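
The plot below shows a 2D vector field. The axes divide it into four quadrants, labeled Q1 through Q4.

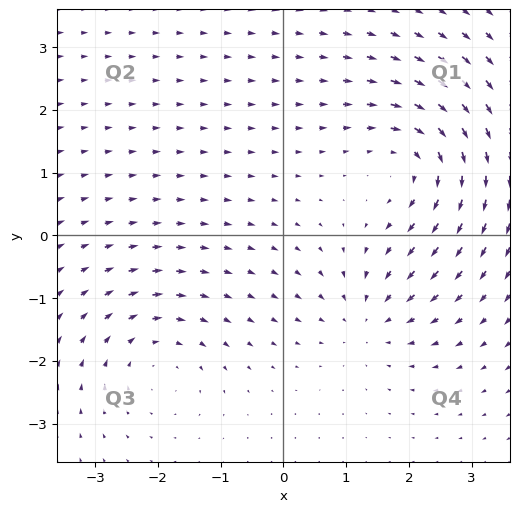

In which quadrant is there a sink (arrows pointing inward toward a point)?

Q4

The sink sits at approximately (1.4, -1.3), which lies in quadrant Q4. The divergence there is about -4, negative as expected for a sink.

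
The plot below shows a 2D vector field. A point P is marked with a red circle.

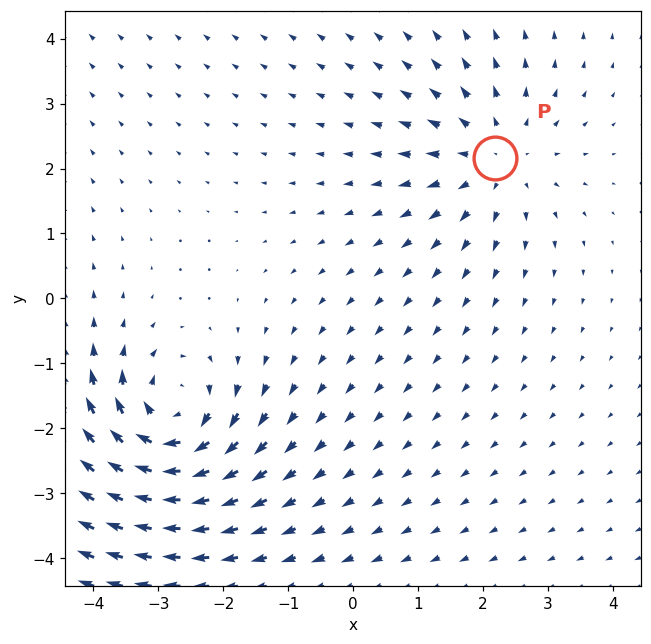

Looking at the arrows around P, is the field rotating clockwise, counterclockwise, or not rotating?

not rotating

Near P at (2.2, 2.2) the arrows show no circulation. The curl there is ≈0.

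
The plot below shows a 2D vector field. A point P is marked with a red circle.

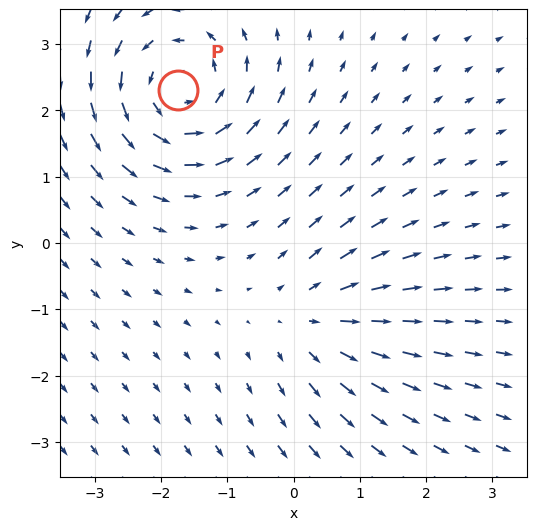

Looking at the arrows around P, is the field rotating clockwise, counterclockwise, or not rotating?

counterclockwise

Near P at (-1.7, 2.3) the arrows circulate counterclockwise. The curl (z-component) there is about +5; positive curl means counterclockwise rotation.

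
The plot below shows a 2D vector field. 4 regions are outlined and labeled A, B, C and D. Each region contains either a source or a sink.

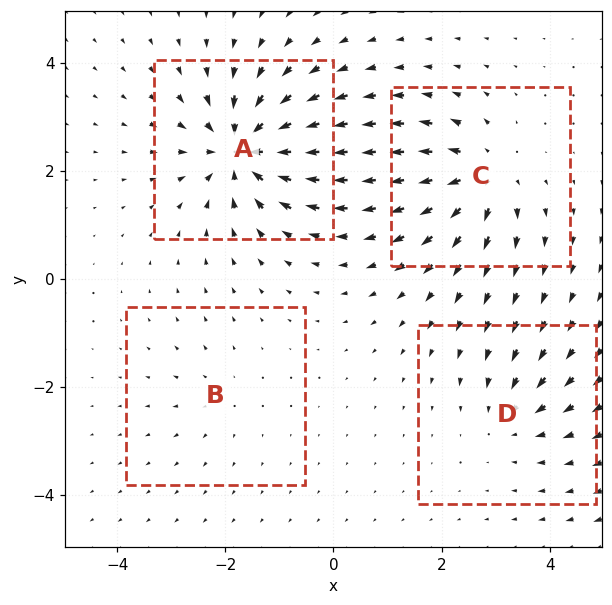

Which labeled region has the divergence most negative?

A

Divergence at each region's feature centre — A: about -8, B: about +2, C: about +6, D: about -4. Region A is most negative.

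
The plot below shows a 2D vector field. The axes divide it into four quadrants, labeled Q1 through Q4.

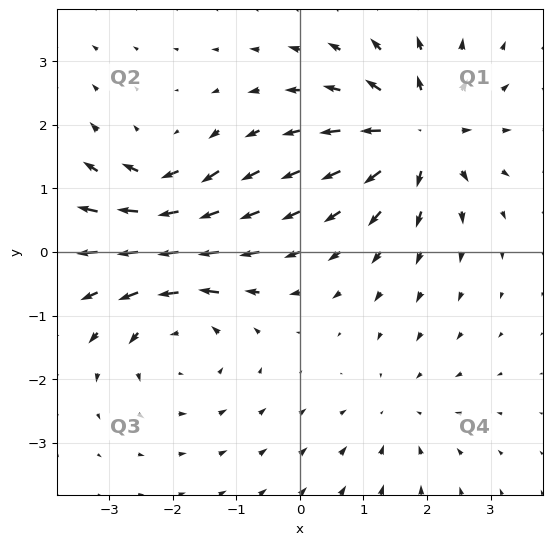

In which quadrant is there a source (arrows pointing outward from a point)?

The source sits at approximately (1.9, 1.9), which lies in quadrant Q1. The divergence there is about +6, positive as expected for a source.

Q1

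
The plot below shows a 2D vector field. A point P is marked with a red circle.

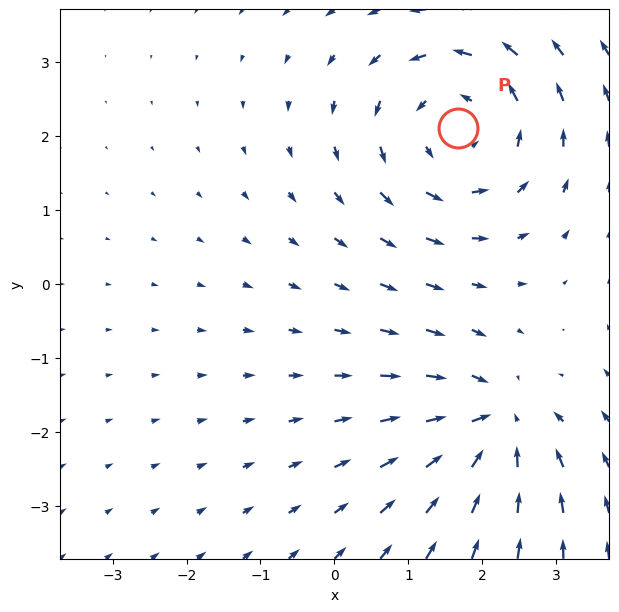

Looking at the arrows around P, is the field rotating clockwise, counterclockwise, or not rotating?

Near P at (1.7, 2.1) the arrows circulate counterclockwise. The curl (z-component) there is about +4; positive curl means counterclockwise rotation.

counterclockwise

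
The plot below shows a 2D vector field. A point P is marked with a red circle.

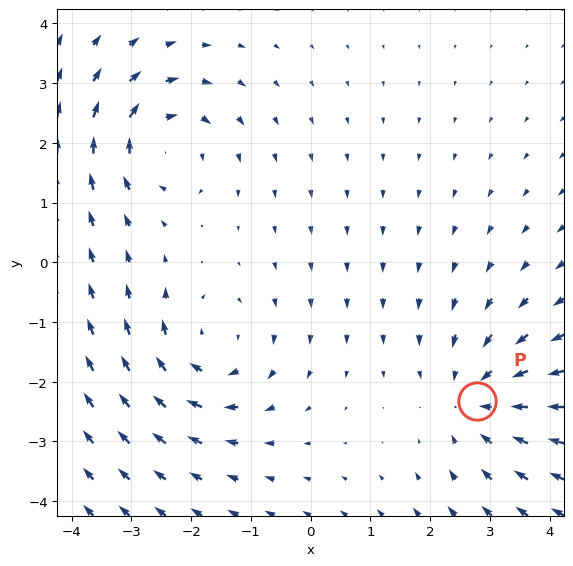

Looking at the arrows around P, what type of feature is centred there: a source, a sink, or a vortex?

At P (2.8, -2.3) the arrows converge inward. Divergence about -4, curl ≈0 — negative divergence with near-zero curl is a sink.

sink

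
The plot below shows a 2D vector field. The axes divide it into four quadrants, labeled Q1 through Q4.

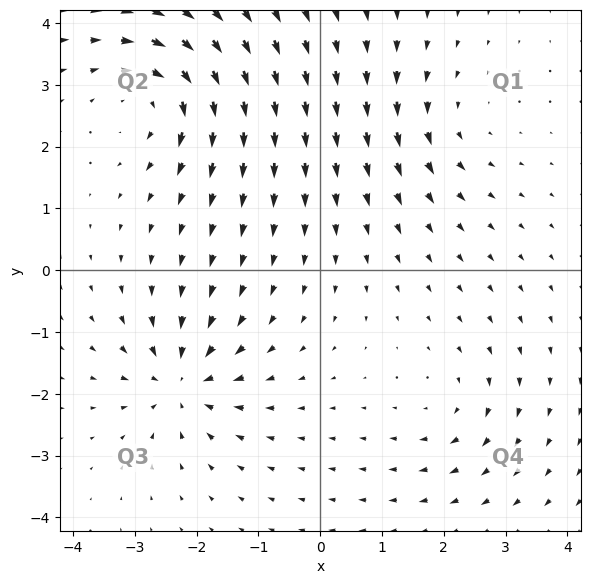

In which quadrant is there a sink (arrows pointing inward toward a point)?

Q3

The sink sits at approximately (-2.2, -1.8), which lies in quadrant Q3. The divergence there is about -6, negative as expected for a sink.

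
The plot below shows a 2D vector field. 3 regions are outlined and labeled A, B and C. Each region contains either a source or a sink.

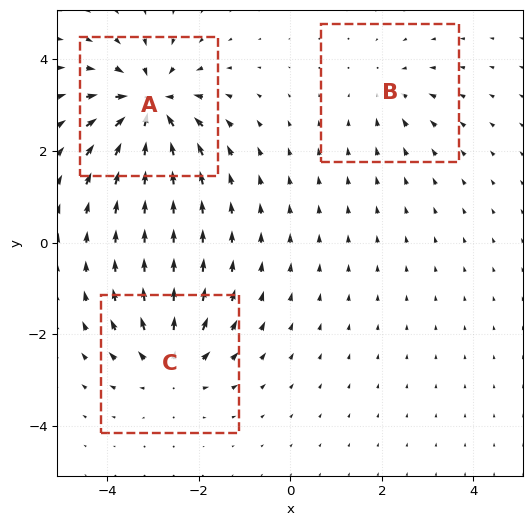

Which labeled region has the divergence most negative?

Divergence at each region's feature centre — A: about -6, B: about -2, C: about +4. Region A is most negative.

A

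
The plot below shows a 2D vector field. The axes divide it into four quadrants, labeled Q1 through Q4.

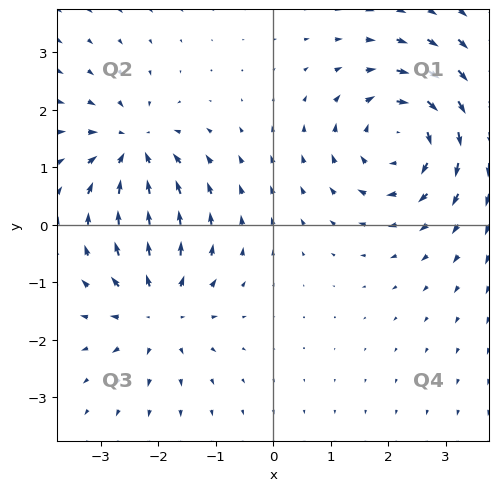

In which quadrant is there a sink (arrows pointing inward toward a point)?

Q2

The sink sits at approximately (-2.4, 1.3), which lies in quadrant Q2. The divergence there is about -5, negative as expected for a sink.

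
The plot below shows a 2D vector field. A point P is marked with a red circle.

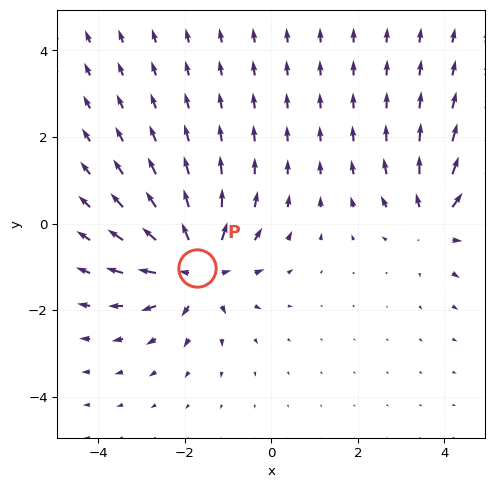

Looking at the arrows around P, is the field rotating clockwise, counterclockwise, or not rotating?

Near P at (-1.7, -1.0) the arrows show no circulation. The curl there is ≈0.

not rotating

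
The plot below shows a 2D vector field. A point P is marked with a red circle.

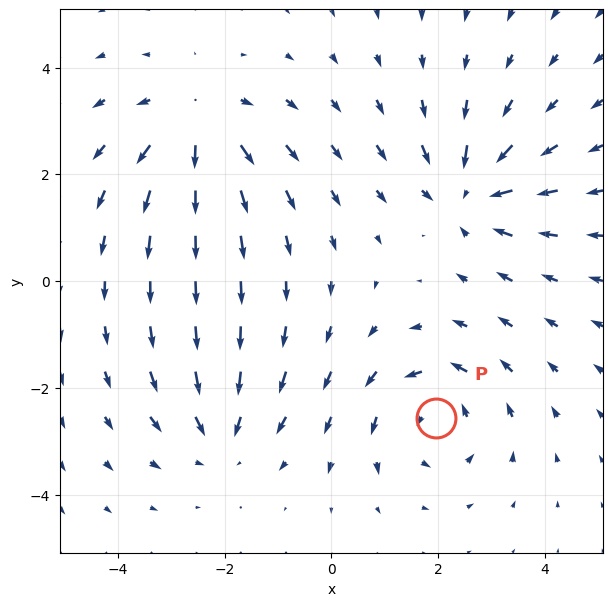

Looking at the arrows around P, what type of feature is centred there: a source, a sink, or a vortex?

At P (2.0, -2.6) the arrows circulate counterclockwise. Divergence ≈0, curl about +5 — near-zero divergence with nonzero curl is a vortex.

vortex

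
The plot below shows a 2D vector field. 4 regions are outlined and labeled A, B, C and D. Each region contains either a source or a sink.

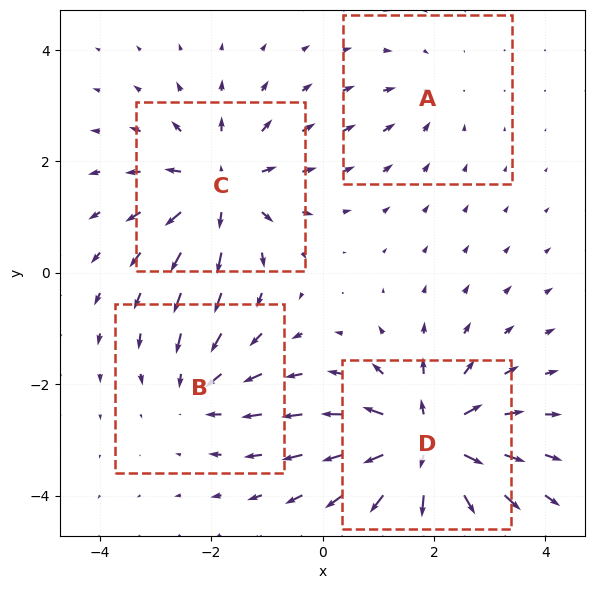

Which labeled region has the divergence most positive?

Divergence at each region's feature centre — A: about -2, B: about -4, C: about +5, D: about +7. Region D is most positive.

D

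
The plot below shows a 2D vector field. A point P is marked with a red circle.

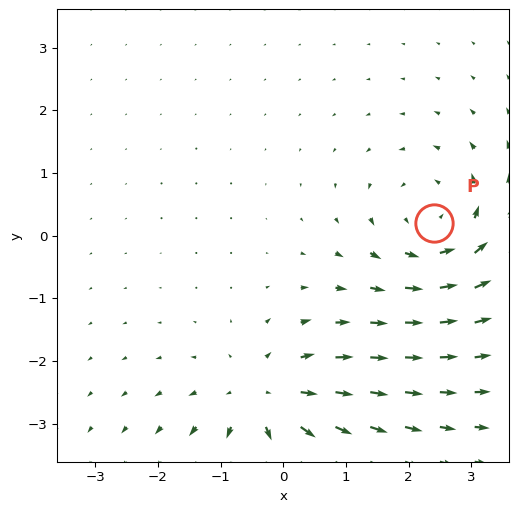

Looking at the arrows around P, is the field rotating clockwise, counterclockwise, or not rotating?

Near P at (2.4, 0.2) the arrows circulate counterclockwise. The curl (z-component) there is about +4; positive curl means counterclockwise rotation.

counterclockwise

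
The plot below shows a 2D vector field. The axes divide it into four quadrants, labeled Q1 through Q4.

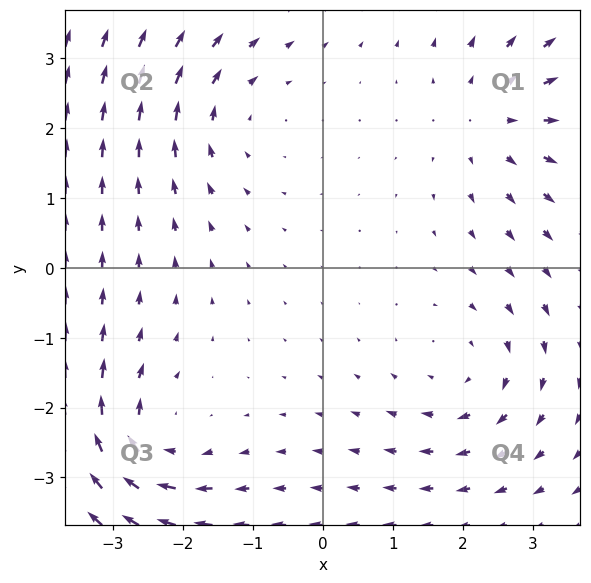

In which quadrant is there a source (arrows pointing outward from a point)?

Q1

The source sits at approximately (2.4, 2.1), which lies in quadrant Q1. The divergence there is about +3, positive as expected for a source.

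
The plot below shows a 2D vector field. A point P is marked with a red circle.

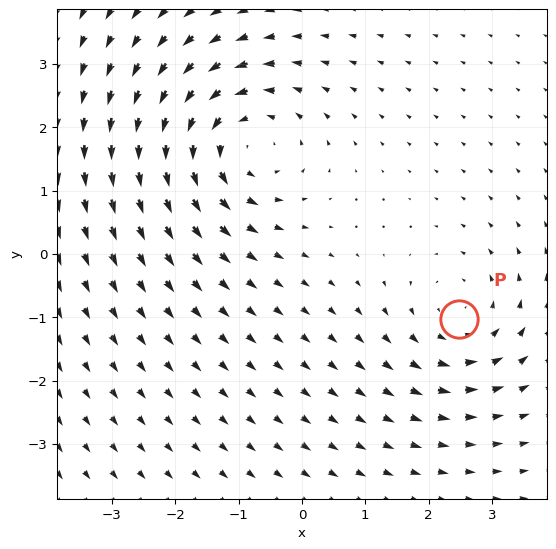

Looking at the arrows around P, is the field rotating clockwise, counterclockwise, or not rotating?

counterclockwise

Near P at (2.5, -1.0) the arrows circulate counterclockwise. The curl (z-component) there is about +3; positive curl means counterclockwise rotation.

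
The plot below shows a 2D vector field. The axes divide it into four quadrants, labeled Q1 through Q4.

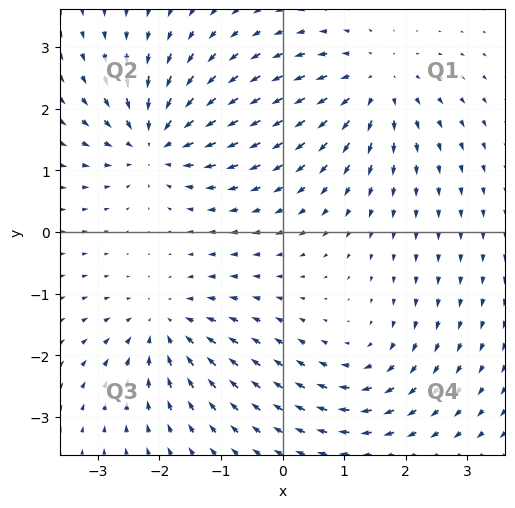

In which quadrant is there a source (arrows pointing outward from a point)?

The source sits at approximately (1.5, 2.4), which lies in quadrant Q1. The divergence there is about +4, positive as expected for a source.

Q1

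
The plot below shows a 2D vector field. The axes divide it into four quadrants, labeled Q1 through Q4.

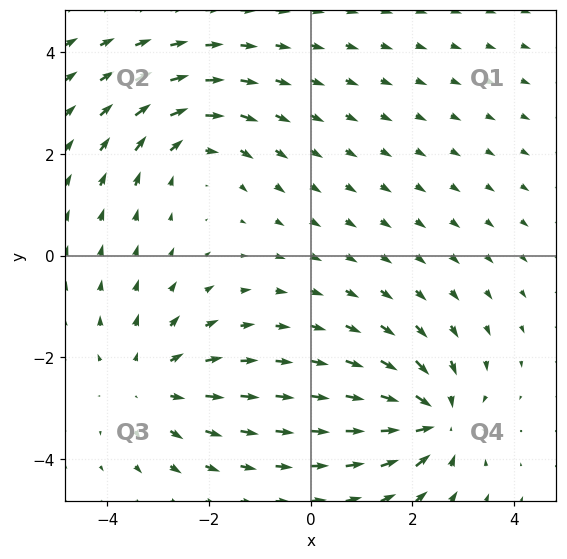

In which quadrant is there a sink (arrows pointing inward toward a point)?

Q4

The sink sits at approximately (2.4, -3.2), which lies in quadrant Q4. The divergence there is about -5, negative as expected for a sink.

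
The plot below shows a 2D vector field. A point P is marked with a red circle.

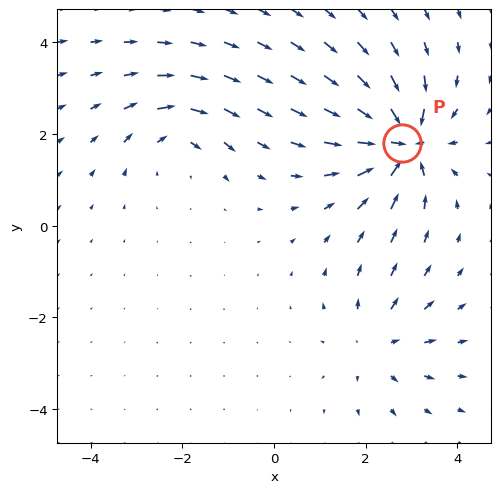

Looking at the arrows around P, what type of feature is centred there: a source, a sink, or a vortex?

sink

At P (2.8, 1.8) the arrows converge inward. Divergence about -7, curl ≈0 — negative divergence with near-zero curl is a sink.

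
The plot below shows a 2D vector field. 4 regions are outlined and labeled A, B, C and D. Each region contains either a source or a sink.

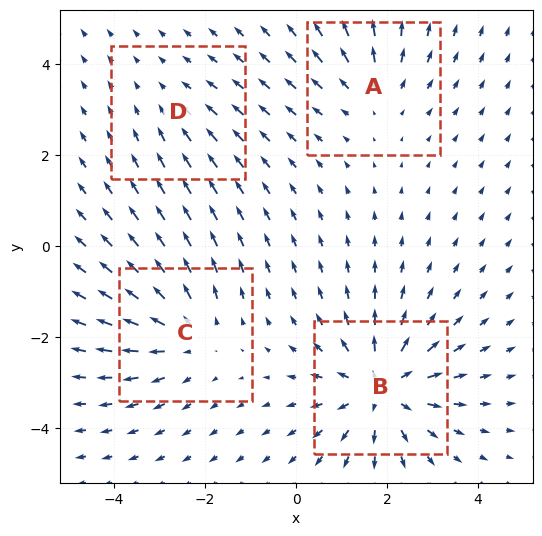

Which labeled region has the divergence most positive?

B

Divergence at each region's feature centre — A: about +3, B: about +6, C: about +4, D: about -2. Region B is most positive.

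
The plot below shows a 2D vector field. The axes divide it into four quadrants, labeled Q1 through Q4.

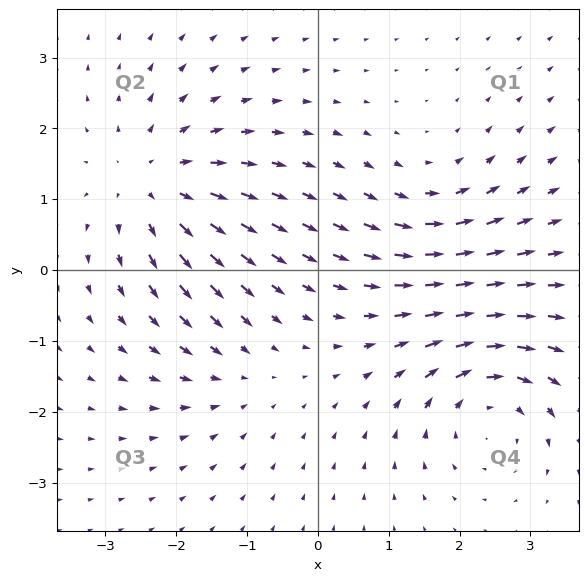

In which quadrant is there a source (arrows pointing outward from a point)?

The source sits at approximately (-2.3, 1.2), which lies in quadrant Q2. The divergence there is about +4, positive as expected for a source.

Q2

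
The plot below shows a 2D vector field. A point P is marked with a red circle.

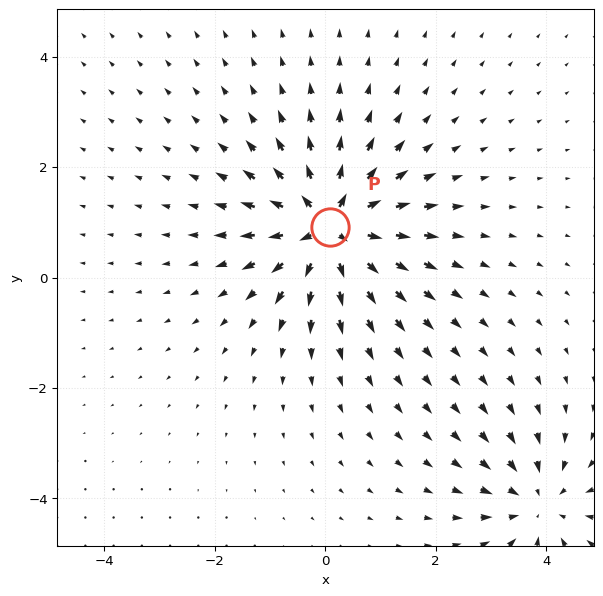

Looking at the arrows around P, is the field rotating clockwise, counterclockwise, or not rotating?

Near P at (0.1, 0.9) the arrows show no circulation. The curl there is ≈0.

not rotating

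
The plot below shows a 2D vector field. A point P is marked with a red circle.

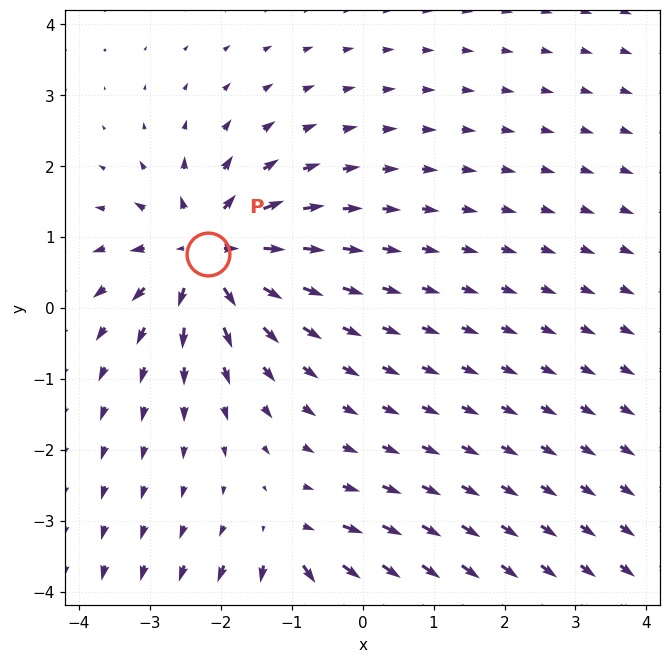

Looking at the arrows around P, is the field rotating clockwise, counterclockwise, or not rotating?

not rotating

Near P at (-2.2, 0.8) the arrows show no circulation. The curl there is ≈0.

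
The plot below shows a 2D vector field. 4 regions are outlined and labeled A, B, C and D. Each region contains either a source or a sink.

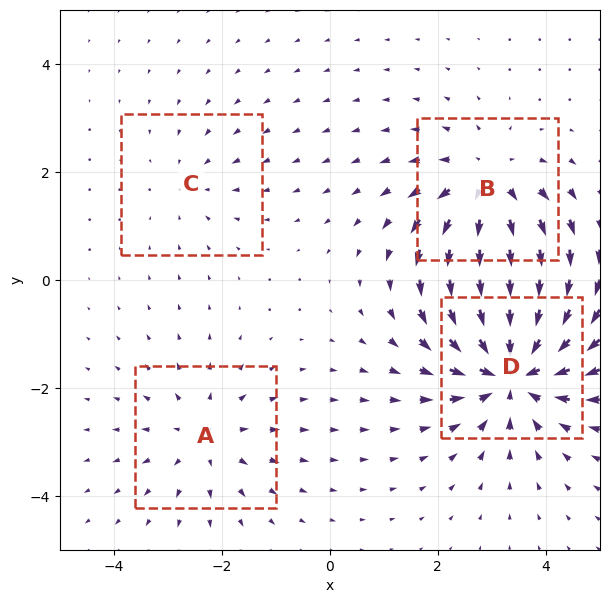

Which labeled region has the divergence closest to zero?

C

Divergence at each region's feature centre — A: about +3, B: about +5, C: about -2, D: about -7. Region C is closest to zero.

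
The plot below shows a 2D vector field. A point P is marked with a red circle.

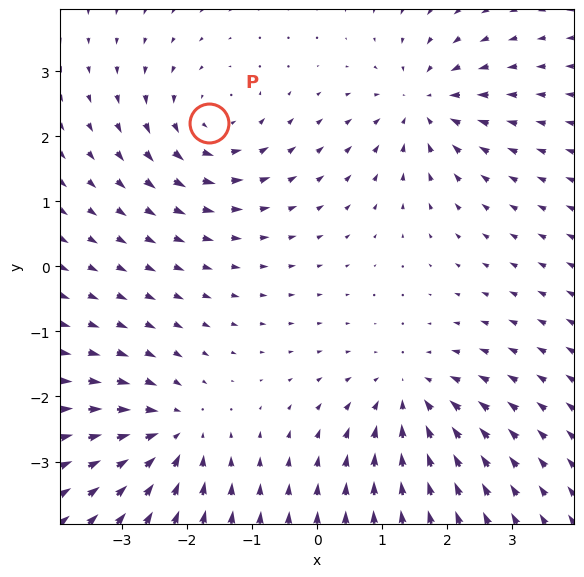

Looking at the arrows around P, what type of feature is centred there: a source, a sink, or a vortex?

At P (-1.7, 2.2) the arrows circulate counterclockwise. Divergence ≈0, curl about +5 — near-zero divergence with nonzero curl is a vortex.

vortex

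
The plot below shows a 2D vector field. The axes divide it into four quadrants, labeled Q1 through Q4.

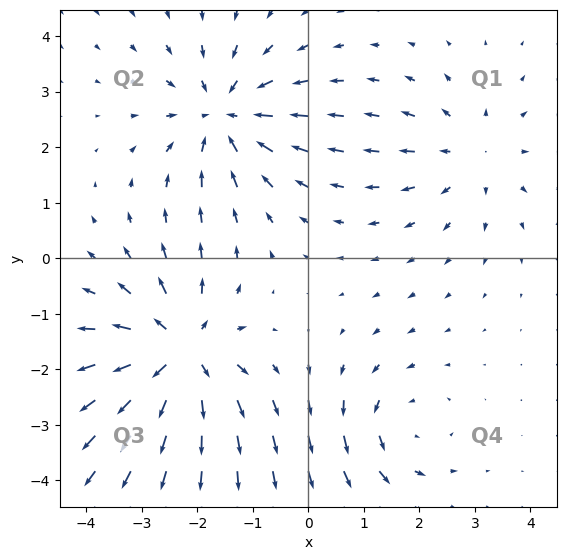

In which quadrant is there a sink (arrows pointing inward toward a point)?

Q2

The sink sits at approximately (-1.5, 2.6), which lies in quadrant Q2. The divergence there is about -5, negative as expected for a sink.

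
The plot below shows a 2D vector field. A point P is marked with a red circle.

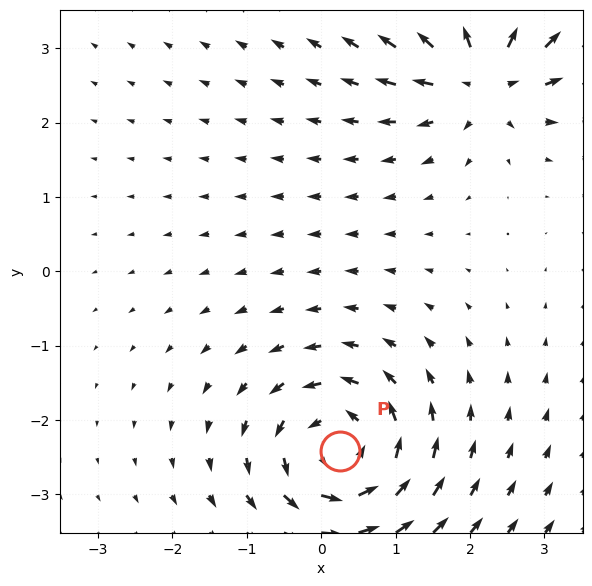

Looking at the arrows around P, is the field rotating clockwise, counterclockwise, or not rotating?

counterclockwise

Near P at (0.2, -2.4) the arrows circulate counterclockwise. The curl (z-component) there is about +6; positive curl means counterclockwise rotation.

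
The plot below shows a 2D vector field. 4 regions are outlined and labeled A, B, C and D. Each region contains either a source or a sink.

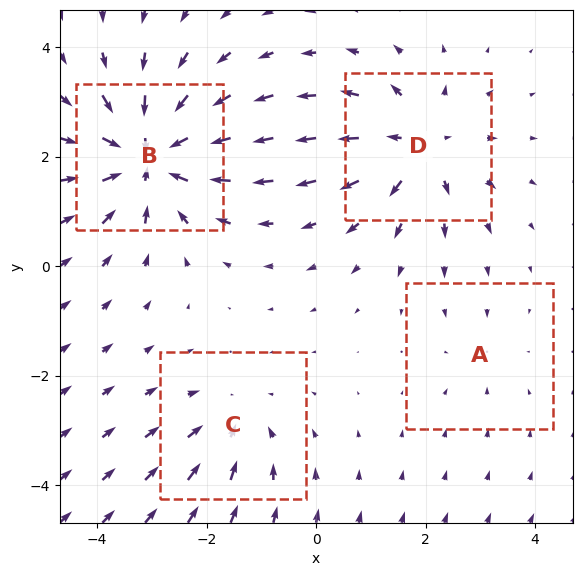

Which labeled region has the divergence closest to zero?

Divergence at each region's feature centre — A: about -2, B: about -7, C: about -3, D: about +5. Region A is closest to zero.

A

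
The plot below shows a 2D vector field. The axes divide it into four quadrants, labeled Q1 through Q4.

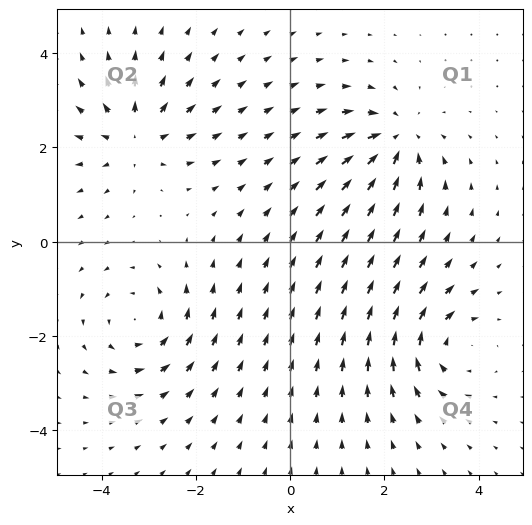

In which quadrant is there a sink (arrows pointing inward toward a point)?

The sink sits at approximately (2.2, 2.1), which lies in quadrant Q1. The divergence there is about -6, negative as expected for a sink.

Q1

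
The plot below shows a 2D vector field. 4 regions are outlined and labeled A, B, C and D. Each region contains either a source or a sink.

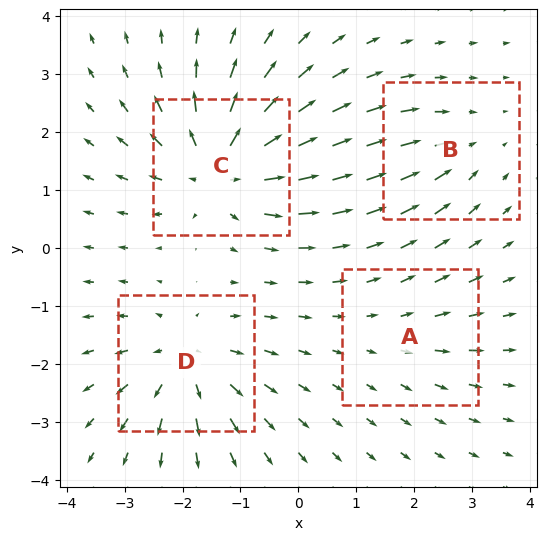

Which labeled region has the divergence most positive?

Divergence at each region's feature centre — A: about +2, B: about -3, C: about +7, D: about +6. Region C is most positive.

C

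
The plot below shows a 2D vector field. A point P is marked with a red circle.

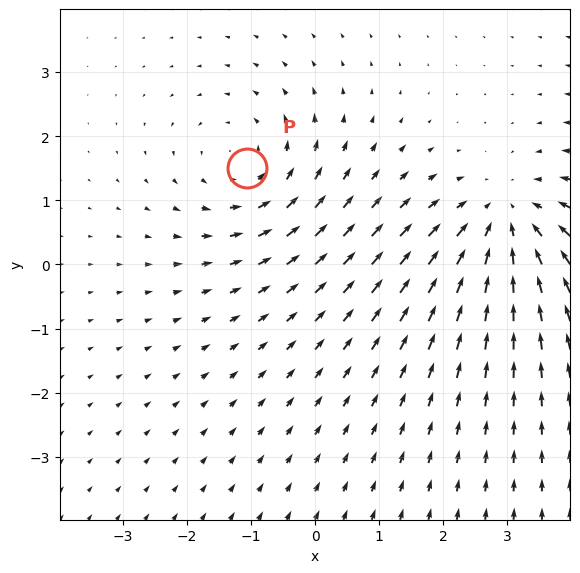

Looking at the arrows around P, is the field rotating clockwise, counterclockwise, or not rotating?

Near P at (-1.1, 1.5) the arrows circulate counterclockwise. The curl (z-component) there is about +2; positive curl means counterclockwise rotation.

counterclockwise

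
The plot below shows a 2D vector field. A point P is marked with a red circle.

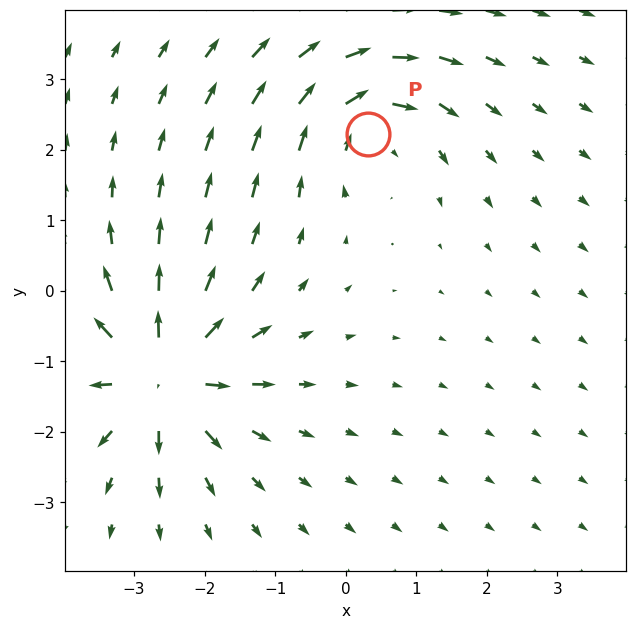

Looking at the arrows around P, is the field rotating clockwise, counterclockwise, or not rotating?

Near P at (0.3, 2.2) the arrows circulate clockwise. The curl (z-component) there is about -3; negative curl means clockwise rotation.

clockwise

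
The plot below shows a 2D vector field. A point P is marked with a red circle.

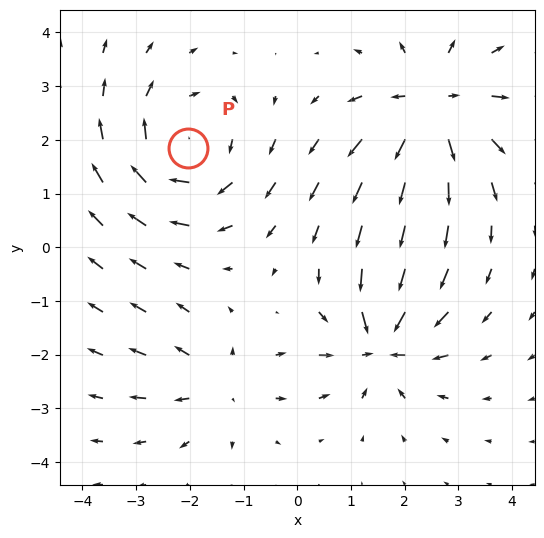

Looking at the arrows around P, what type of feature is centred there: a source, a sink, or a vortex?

vortex

At P (-2.0, 1.9) the arrows circulate clockwise. Divergence ≈0, curl about -4 — near-zero divergence with nonzero curl is a vortex.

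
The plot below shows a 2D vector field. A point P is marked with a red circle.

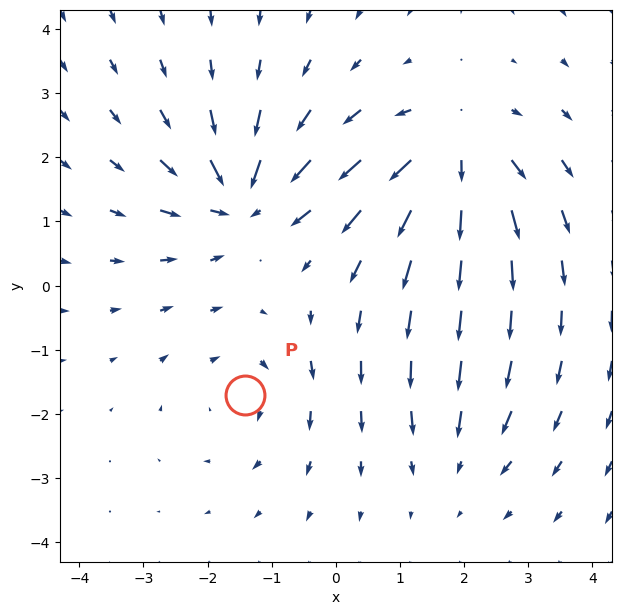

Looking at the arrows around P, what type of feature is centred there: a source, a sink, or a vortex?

At P (-1.4, -1.7) the arrows circulate clockwise. Divergence ≈0, curl about -3 — near-zero divergence with nonzero curl is a vortex.

vortex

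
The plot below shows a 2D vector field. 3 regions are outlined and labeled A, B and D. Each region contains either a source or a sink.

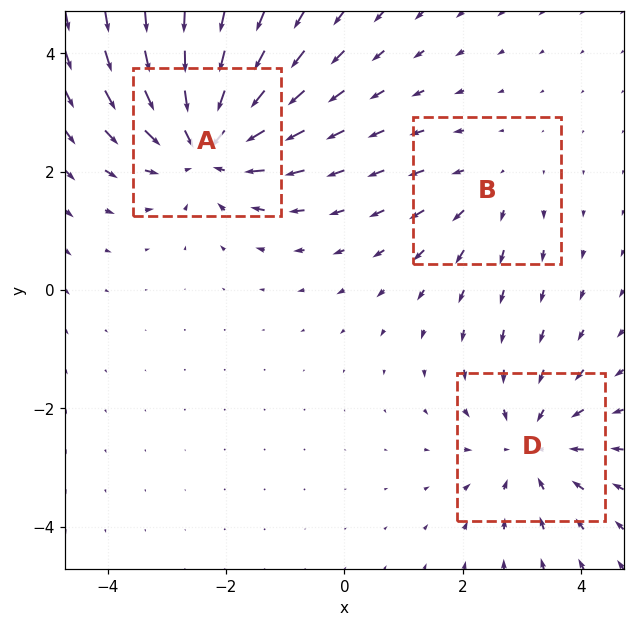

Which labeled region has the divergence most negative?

Divergence at each region's feature centre — A: about -5, B: about +2, D: about -3. Region A is most negative.

A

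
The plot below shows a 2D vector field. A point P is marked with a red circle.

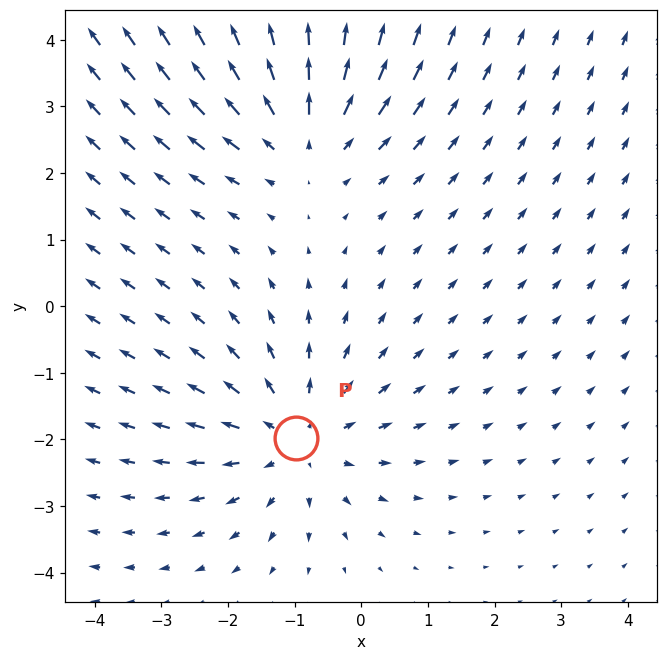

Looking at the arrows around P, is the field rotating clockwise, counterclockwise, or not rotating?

not rotating

Near P at (-1.0, -2.0) the arrows show no circulation. The curl there is ≈0.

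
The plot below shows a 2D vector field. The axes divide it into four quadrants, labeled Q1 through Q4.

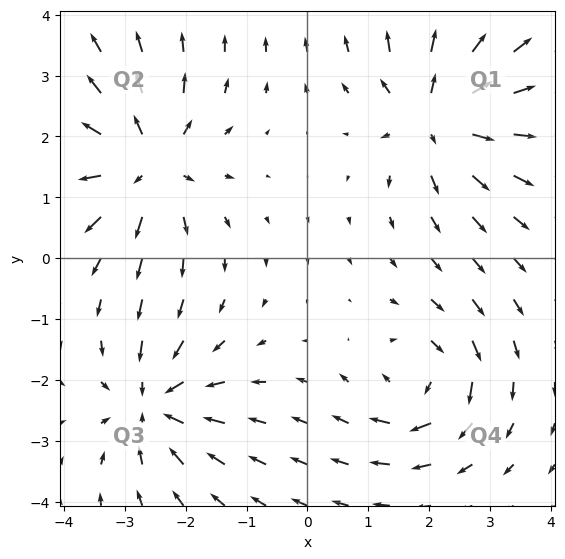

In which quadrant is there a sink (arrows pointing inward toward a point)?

The sink sits at approximately (-2.5, -2.4), which lies in quadrant Q3. The divergence there is about -6, negative as expected for a sink.

Q3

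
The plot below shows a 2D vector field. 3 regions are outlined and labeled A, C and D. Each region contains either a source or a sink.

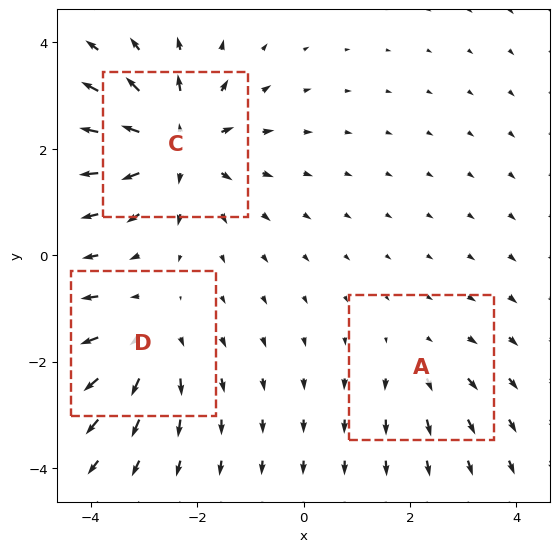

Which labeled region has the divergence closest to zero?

Divergence at each region's feature centre — A: about +2, C: about +5, D: about +3. Region A is closest to zero.

A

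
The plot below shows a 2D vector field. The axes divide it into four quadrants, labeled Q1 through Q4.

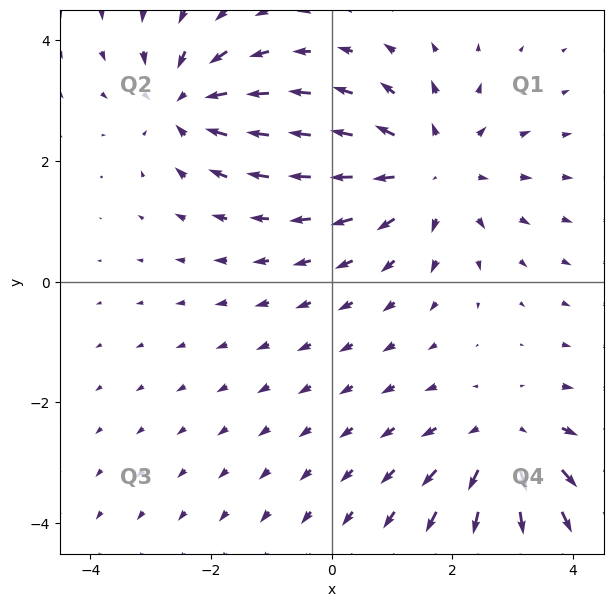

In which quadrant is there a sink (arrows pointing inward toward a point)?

The sink sits at approximately (-2.4, 3.0), which lies in quadrant Q2. The divergence there is about -5, negative as expected for a sink.

Q2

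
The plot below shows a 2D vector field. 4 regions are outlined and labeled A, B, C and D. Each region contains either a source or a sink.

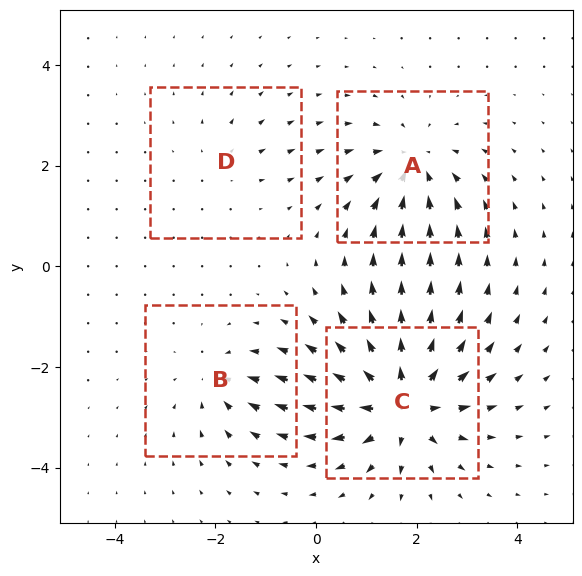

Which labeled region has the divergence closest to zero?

D

Divergence at each region's feature centre — A: about -5, B: about -4, C: about +8, D: about +2. Region D is closest to zero.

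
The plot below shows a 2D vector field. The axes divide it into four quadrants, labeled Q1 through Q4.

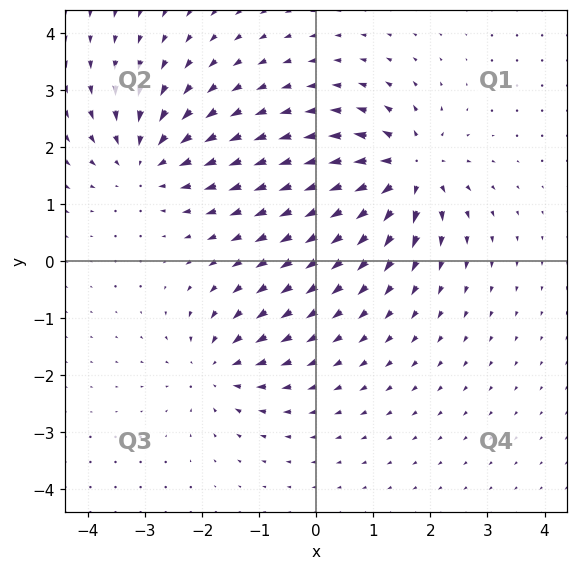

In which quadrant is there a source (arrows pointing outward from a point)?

The source sits at approximately (1.6, 1.6), which lies in quadrant Q1. The divergence there is about +7, positive as expected for a source.

Q1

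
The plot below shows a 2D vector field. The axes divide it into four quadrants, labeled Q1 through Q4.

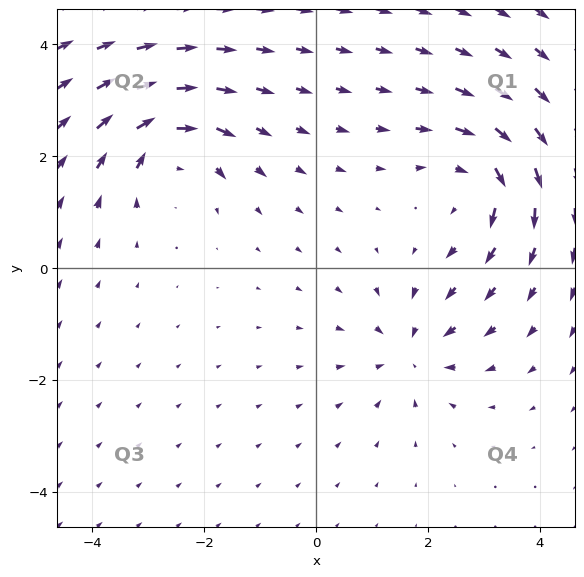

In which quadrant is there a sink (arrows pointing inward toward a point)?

The sink sits at approximately (1.7, -1.5), which lies in quadrant Q4. The divergence there is about -4, negative as expected for a sink.

Q4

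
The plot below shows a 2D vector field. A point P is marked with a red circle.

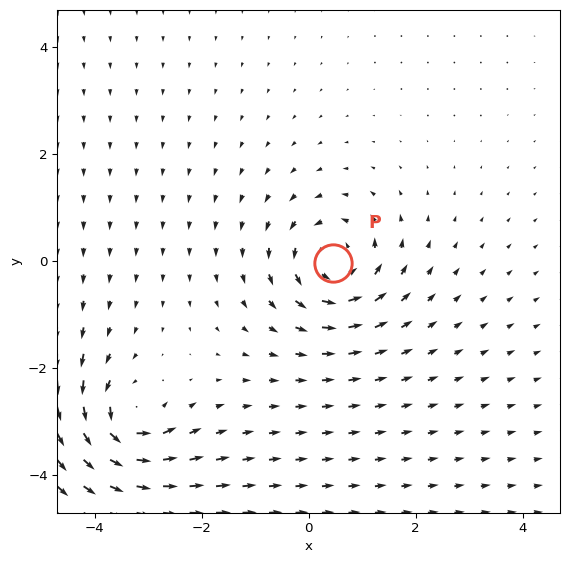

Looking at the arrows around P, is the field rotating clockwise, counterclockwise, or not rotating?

counterclockwise

Near P at (0.5, -0.0) the arrows circulate counterclockwise. The curl (z-component) there is about +5; positive curl means counterclockwise rotation.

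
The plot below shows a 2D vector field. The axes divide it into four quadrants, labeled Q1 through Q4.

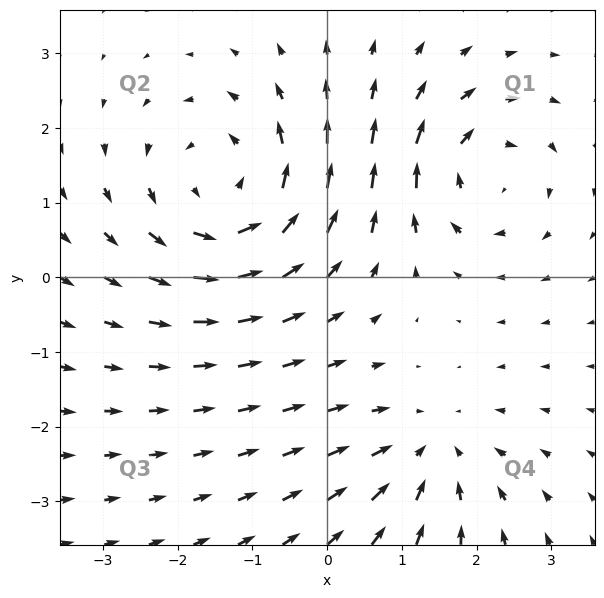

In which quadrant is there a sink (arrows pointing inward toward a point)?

Q4

The sink sits at approximately (1.4, -2.3), which lies in quadrant Q4. The divergence there is about -2, negative as expected for a sink.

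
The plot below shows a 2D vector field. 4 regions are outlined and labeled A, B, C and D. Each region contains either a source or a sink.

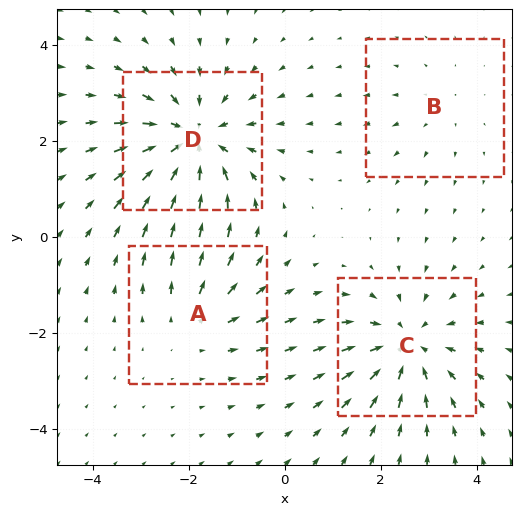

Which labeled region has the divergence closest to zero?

B

Divergence at each region's feature centre — A: about +3, B: about +2, C: about -5, D: about -6. Region B is closest to zero.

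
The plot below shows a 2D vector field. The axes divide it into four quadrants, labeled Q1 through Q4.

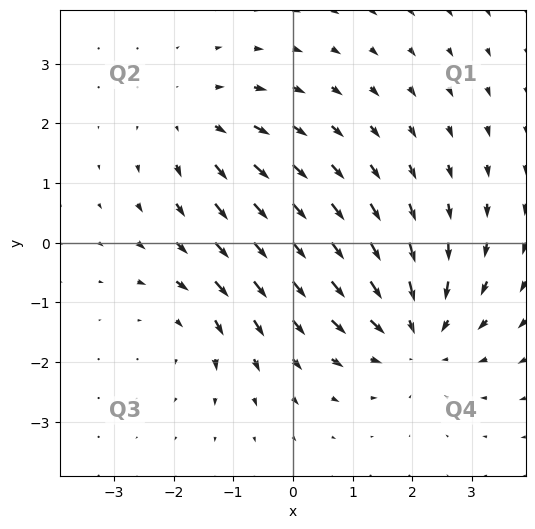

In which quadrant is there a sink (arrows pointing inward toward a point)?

The sink sits at approximately (2.1, -1.5), which lies in quadrant Q4. The divergence there is about -4, negative as expected for a sink.

Q4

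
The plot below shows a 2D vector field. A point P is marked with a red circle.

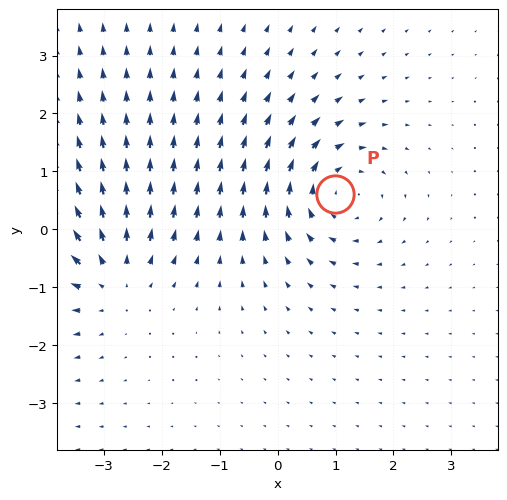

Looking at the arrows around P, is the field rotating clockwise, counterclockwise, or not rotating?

clockwise

Near P at (1.0, 0.6) the arrows circulate clockwise. The curl (z-component) there is about -4; negative curl means clockwise rotation.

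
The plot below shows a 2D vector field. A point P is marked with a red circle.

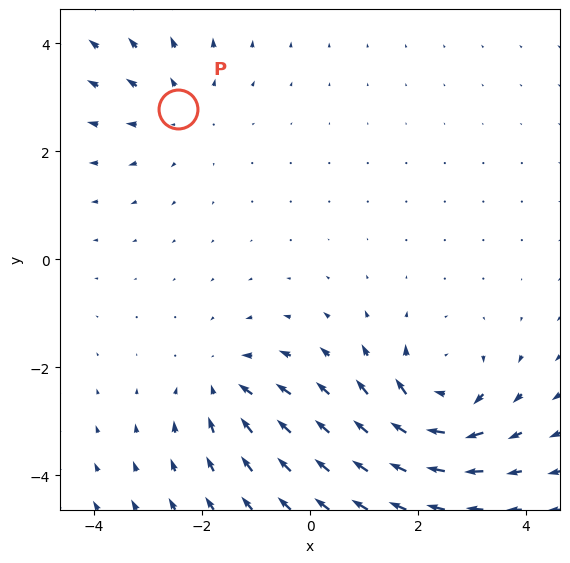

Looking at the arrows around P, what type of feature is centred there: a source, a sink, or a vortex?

At P (-2.4, 2.8) the arrows spread outward. Divergence about +2, curl ≈0 — positive divergence with near-zero curl is a source.

source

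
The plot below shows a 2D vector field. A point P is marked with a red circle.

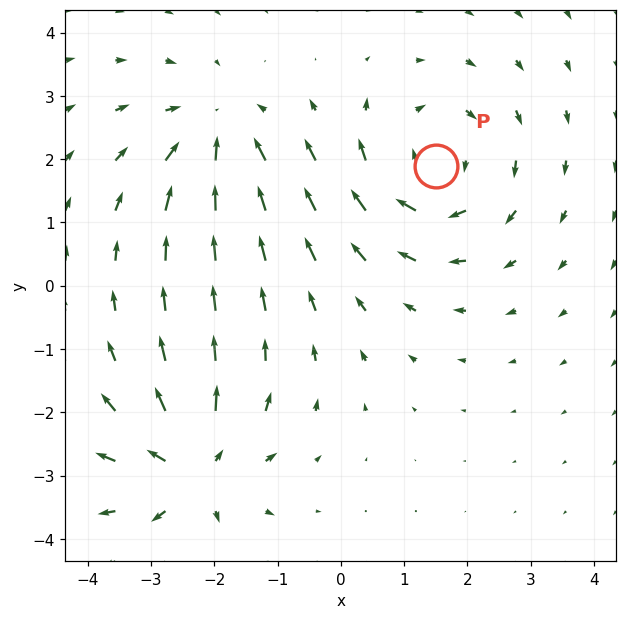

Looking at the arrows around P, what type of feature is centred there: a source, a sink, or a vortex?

At P (1.5, 1.9) the arrows circulate clockwise. Divergence ≈0, curl about -4 — near-zero divergence with nonzero curl is a vortex.

vortex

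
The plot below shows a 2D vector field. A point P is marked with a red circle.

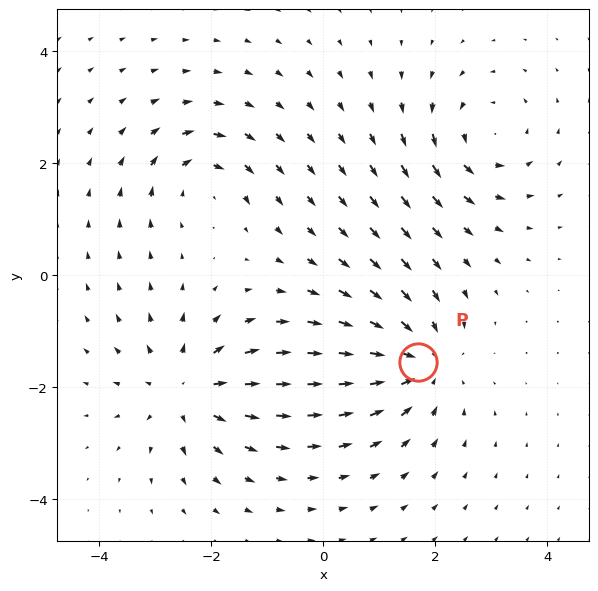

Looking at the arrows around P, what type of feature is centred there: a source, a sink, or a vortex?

At P (1.7, -1.6) the arrows converge inward. Divergence about -5, curl ≈0 — negative divergence with near-zero curl is a sink.

sink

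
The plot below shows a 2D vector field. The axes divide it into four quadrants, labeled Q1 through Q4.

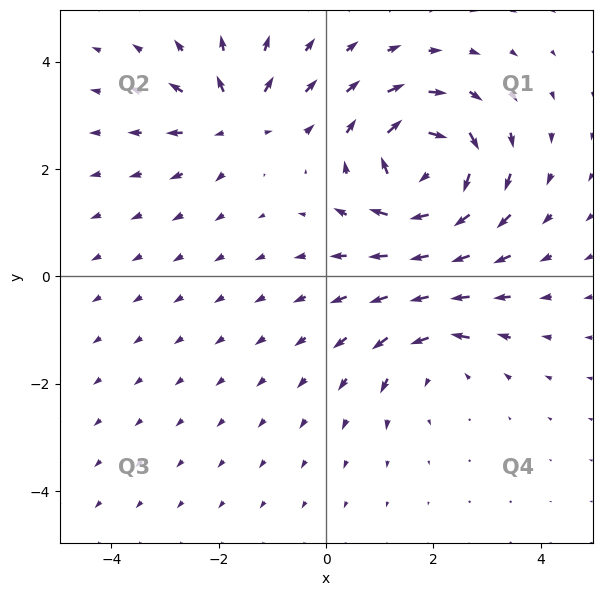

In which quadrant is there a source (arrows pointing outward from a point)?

Q2

The source sits at approximately (-1.7, 2.9), which lies in quadrant Q2. The divergence there is about +4, positive as expected for a source.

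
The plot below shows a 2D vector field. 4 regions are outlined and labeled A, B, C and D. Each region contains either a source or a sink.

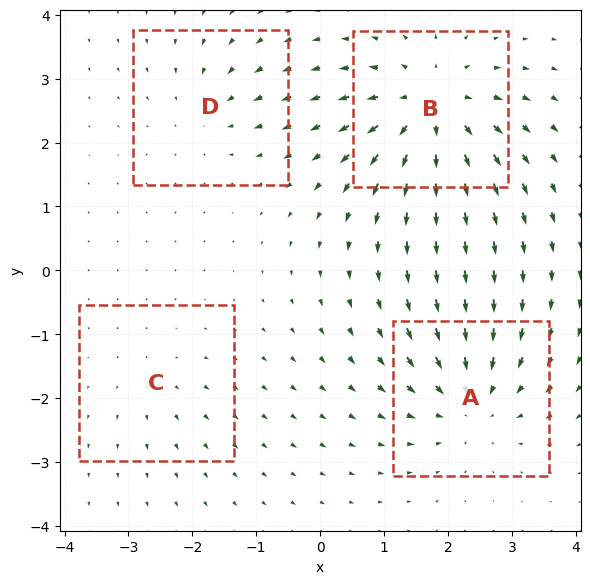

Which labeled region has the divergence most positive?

B

Divergence at each region's feature centre — A: about -5, B: about +7, C: about +2, D: about -3. Region B is most positive.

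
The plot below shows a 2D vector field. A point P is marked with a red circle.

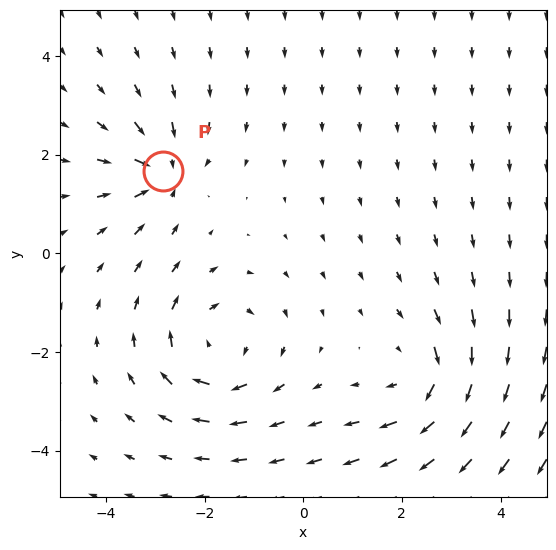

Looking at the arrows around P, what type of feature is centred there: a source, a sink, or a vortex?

sink

At P (-2.8, 1.7) the arrows converge inward. Divergence about -5, curl ≈0 — negative divergence with near-zero curl is a sink.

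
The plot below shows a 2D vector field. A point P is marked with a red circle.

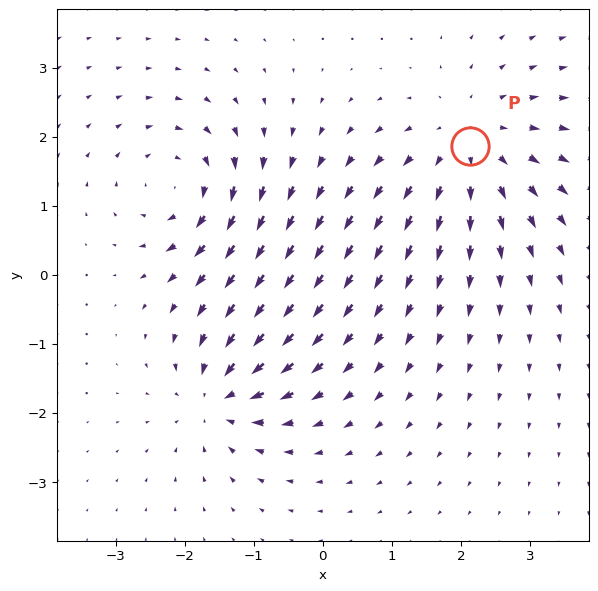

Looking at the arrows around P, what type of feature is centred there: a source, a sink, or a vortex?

source

At P (2.1, 1.9) the arrows spread outward. Divergence about +3, curl ≈0 — positive divergence with near-zero curl is a source.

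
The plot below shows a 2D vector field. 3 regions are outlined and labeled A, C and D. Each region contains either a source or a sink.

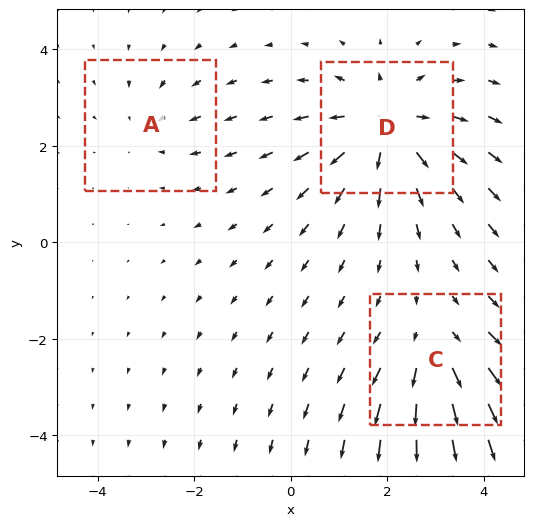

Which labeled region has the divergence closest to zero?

Divergence at each region's feature centre — A: about -2, C: about +3, D: about +4. Region A is closest to zero.

A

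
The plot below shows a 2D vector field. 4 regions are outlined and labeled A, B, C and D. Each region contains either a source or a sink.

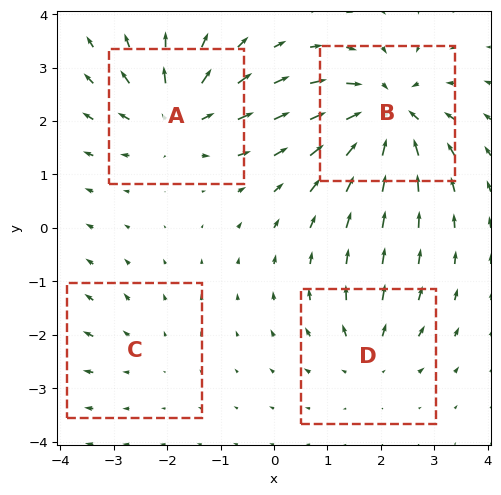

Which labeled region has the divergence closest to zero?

Divergence at each region's feature centre — A: about +6, B: about -8, C: about +2, D: about +4. Region C is closest to zero.

C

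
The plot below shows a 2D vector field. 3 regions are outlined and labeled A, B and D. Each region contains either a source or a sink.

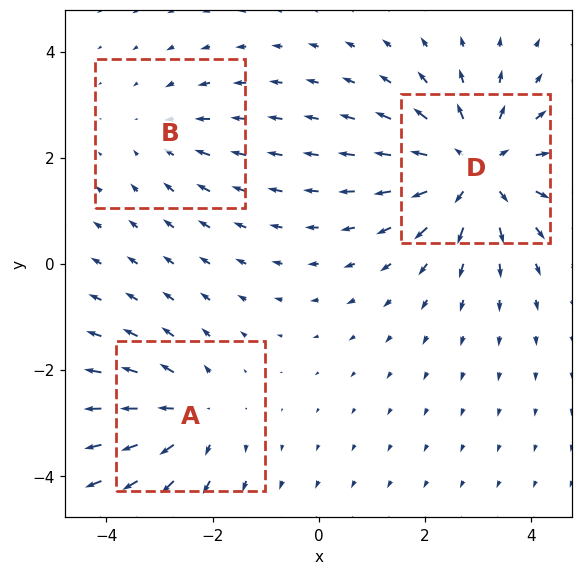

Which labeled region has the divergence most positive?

Divergence at each region's feature centre — A: about +3, B: about -2, D: about +4. Region D is most positive.

D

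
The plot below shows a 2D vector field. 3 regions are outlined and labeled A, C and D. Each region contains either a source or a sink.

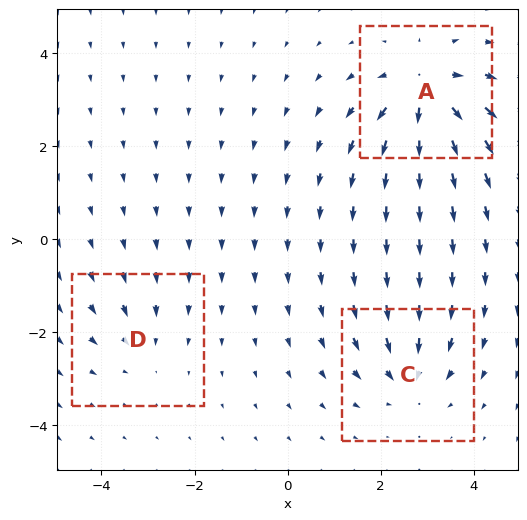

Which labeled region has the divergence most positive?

Divergence at each region's feature centre — A: about +6, C: about -4, D: about -2. Region A is most positive.

A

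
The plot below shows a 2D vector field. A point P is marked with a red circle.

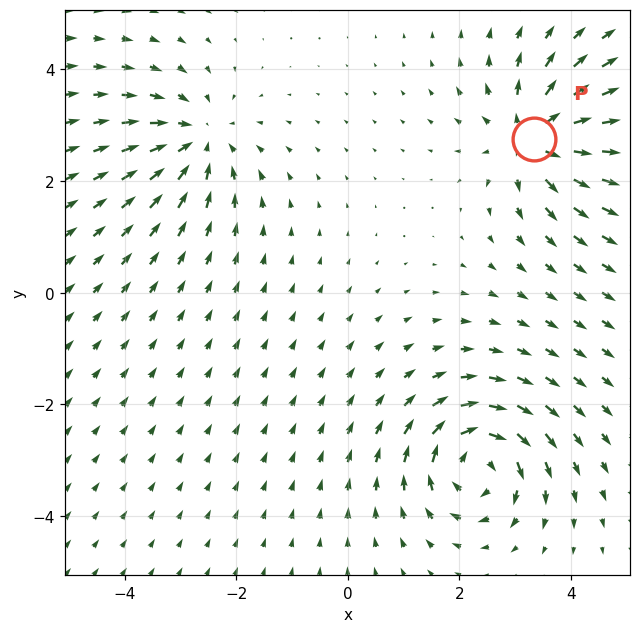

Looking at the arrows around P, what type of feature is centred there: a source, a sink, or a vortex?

source

At P (3.3, 2.8) the arrows spread outward. Divergence about +5, curl ≈0 — positive divergence with near-zero curl is a source.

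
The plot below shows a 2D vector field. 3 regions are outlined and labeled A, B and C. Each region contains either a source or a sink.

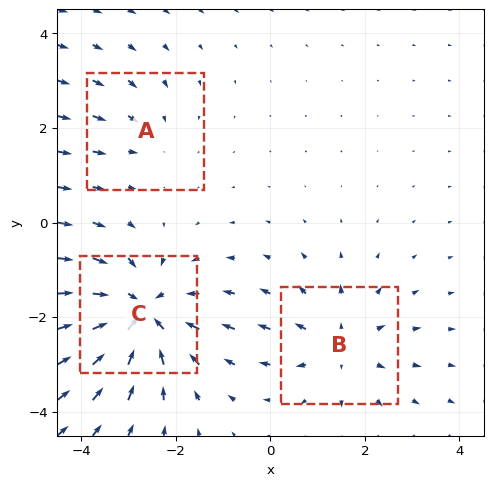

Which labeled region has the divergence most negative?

C

Divergence at each region's feature centre — A: about -2, B: about +3, C: about -5. Region C is most negative.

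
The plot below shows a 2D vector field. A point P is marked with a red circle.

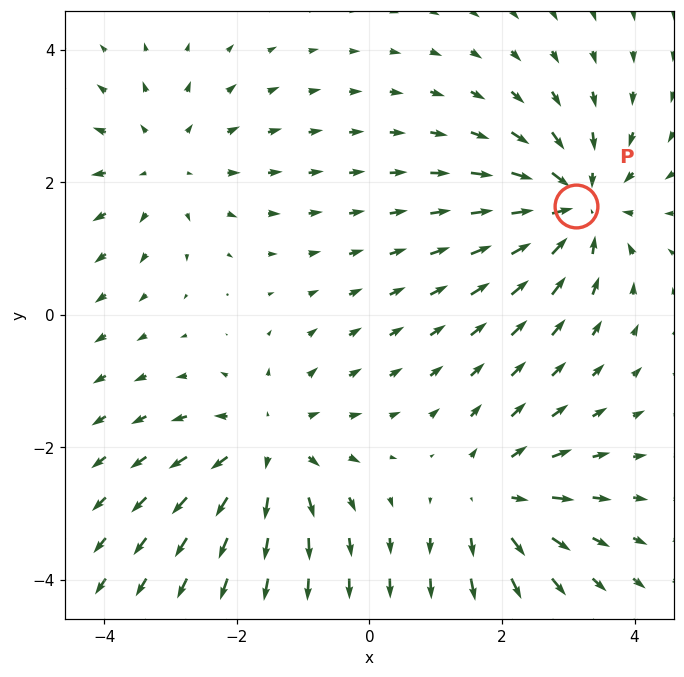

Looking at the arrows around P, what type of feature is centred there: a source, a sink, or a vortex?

sink

At P (3.1, 1.7) the arrows converge inward. Divergence about -5, curl ≈0 — negative divergence with near-zero curl is a sink.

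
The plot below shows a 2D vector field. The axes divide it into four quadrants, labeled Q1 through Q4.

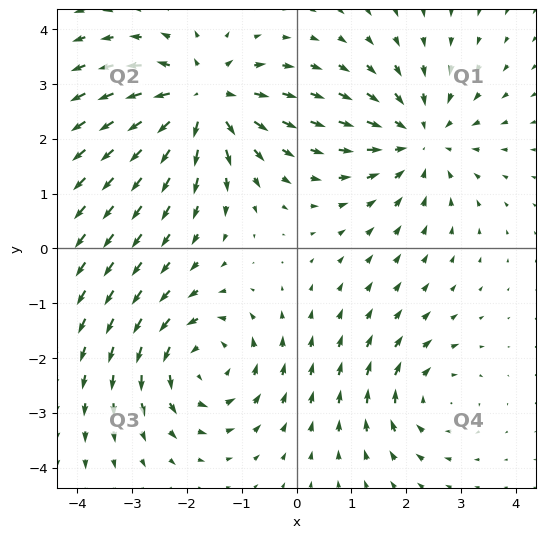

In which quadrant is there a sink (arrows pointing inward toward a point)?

Q1

The sink sits at approximately (2.2, 2.0), which lies in quadrant Q1. The divergence there is about -4, negative as expected for a sink.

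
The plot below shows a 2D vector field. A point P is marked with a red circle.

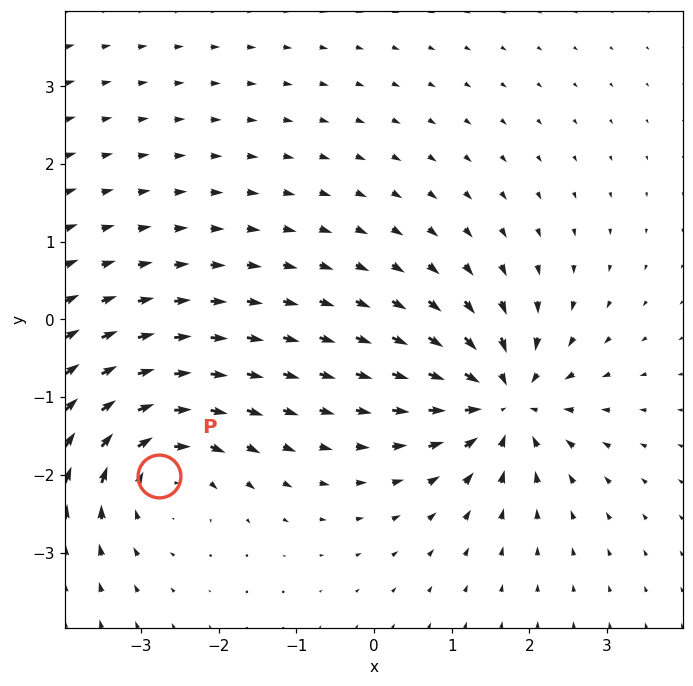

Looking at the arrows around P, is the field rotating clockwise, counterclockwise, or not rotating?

Near P at (-2.8, -2.0) the arrows circulate clockwise. The curl (z-component) there is about -4; negative curl means clockwise rotation.

clockwise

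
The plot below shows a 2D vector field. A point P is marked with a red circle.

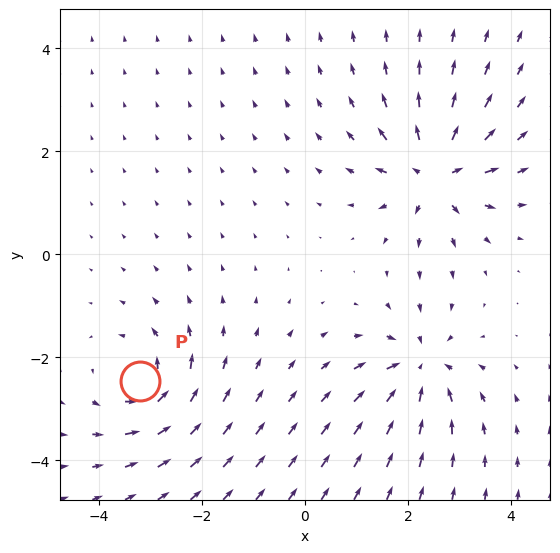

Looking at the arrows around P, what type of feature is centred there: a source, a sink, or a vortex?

vortex

At P (-3.2, -2.5) the arrows circulate counterclockwise. Divergence ≈0, curl about +4 — near-zero divergence with nonzero curl is a vortex.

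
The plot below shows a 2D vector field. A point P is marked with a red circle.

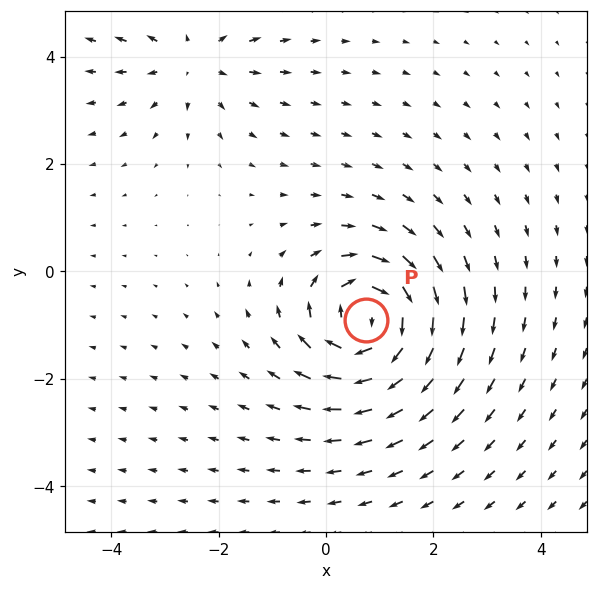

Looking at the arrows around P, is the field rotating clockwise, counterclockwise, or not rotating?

clockwise

Near P at (0.8, -0.9) the arrows circulate clockwise. The curl (z-component) there is about -7; negative curl means clockwise rotation.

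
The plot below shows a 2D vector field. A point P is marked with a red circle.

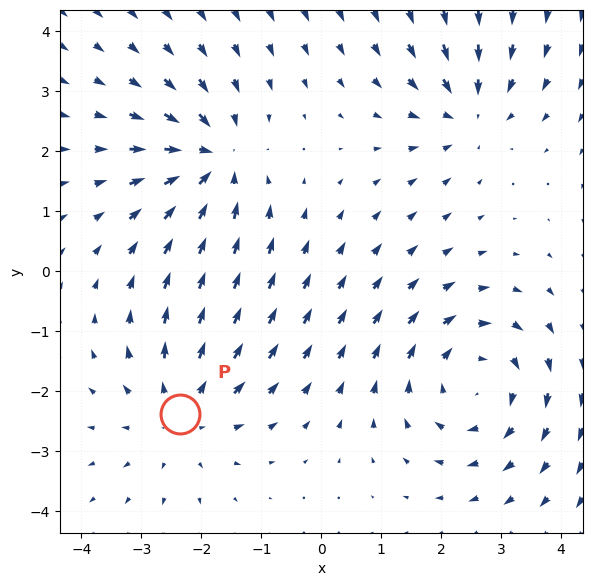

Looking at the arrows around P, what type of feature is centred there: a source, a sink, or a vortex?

source

At P (-2.4, -2.4) the arrows spread outward. Divergence about +3, curl ≈0 — positive divergence with near-zero curl is a source.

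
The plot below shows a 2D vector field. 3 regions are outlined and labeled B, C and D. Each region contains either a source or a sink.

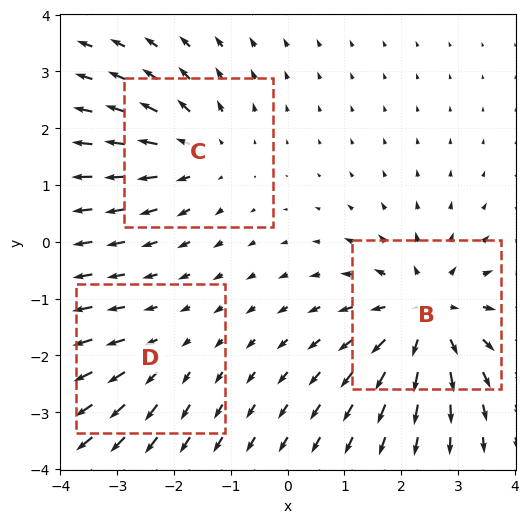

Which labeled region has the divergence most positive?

B

Divergence at each region's feature centre — B: about +4, C: about +3, D: about +2. Region B is most positive.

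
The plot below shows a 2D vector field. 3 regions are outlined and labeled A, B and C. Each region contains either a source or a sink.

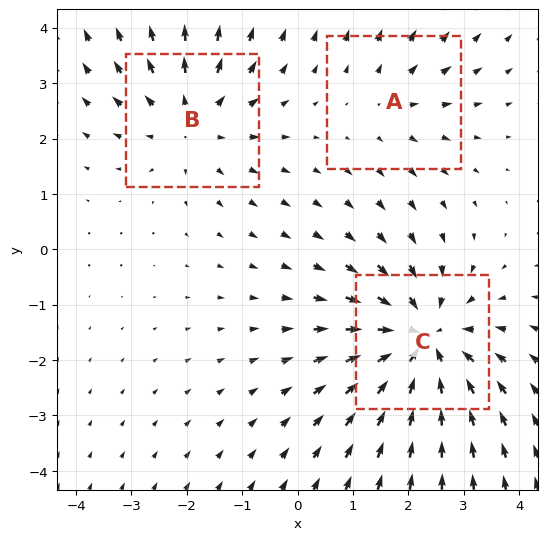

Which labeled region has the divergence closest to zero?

Divergence at each region's feature centre — A: about +2, B: about +3, C: about -4. Region A is closest to zero.

A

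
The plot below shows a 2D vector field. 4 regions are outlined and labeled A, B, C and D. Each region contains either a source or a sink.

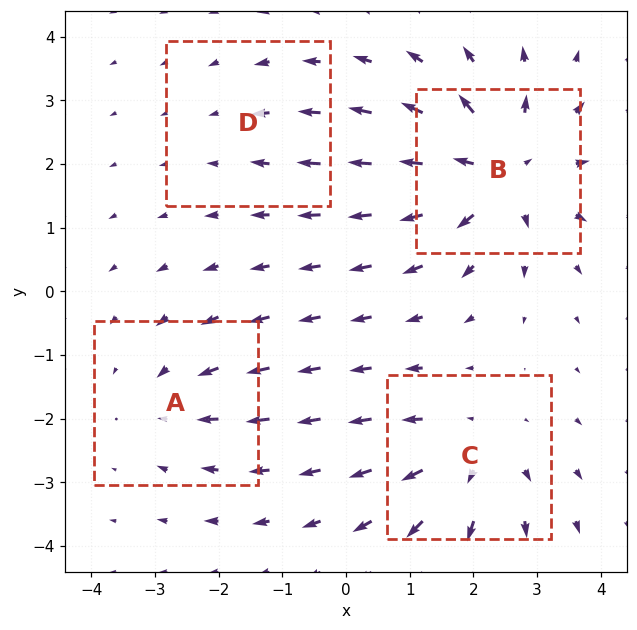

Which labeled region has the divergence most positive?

B

Divergence at each region's feature centre — A: about -3, B: about +7, C: about +4, D: about -2. Region B is most positive.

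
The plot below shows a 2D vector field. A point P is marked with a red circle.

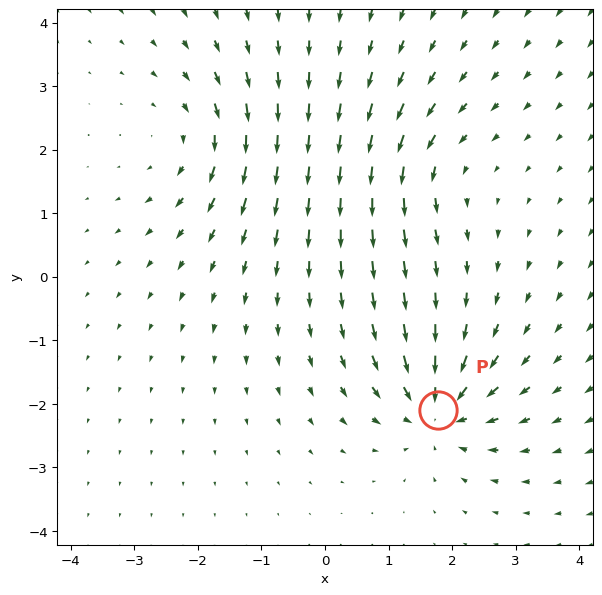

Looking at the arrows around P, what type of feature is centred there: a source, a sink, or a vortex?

sink

At P (1.8, -2.1) the arrows converge inward. Divergence about -6, curl ≈0 — negative divergence with near-zero curl is a sink.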